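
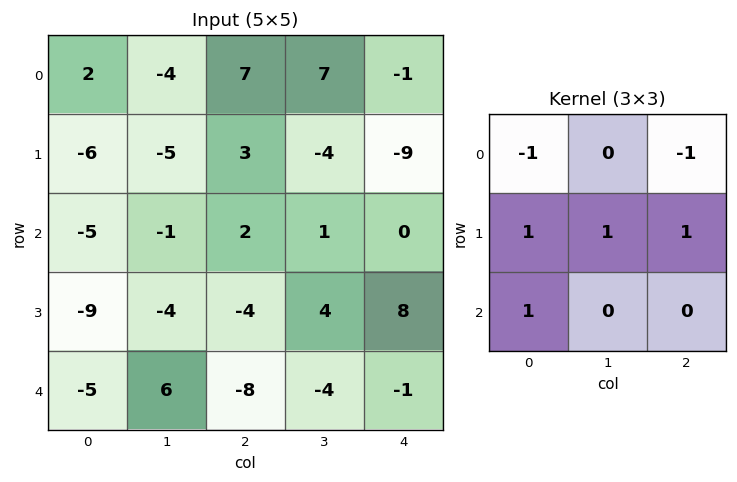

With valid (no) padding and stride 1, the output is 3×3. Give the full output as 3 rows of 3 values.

Output[0,0]: The receptive field on the input at this output position is [2 -4 7 / -6 -5 3 / -5 -1 2]. Elementwise product with the kernel and sum: 2·-1 + 7·-1 + -6·1 + -5·1 + 3·1 + -5·1.
Output[0,1]: The receptive field on the input at this output position is [-4 7 7 / -5 3 -4 / -1 2 1]. Elementwise product with the kernel and sum: -4·-1 + 7·-1 + -5·1 + 3·1 + -4·1 + -1·1.

-22 -10 -14
-10 7 5
-19 2 -2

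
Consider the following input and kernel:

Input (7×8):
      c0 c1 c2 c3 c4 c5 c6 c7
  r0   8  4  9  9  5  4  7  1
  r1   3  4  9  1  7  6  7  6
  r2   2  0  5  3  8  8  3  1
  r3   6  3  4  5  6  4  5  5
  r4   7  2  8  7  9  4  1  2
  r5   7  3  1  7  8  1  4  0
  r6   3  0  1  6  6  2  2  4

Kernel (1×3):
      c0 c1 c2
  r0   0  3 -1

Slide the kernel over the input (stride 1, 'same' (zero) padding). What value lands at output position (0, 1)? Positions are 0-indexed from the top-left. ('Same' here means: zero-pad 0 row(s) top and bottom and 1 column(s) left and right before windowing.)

3

The receptive field on the zero-padded input at this output position is [8 4 9]. Elementwise product with the kernel and sum: 4·3 + 9·-1.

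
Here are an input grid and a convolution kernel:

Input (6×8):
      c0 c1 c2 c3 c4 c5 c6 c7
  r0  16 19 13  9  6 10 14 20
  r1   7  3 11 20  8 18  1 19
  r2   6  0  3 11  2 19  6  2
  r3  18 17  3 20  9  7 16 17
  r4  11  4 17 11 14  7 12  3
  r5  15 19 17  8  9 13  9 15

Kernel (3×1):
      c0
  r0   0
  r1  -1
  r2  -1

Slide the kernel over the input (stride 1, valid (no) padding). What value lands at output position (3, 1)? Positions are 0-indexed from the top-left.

The receptive field on the input at this output position is [17 / 4 / 19]. Elementwise product with the kernel and sum: 4·-1 + 19·-1.

-23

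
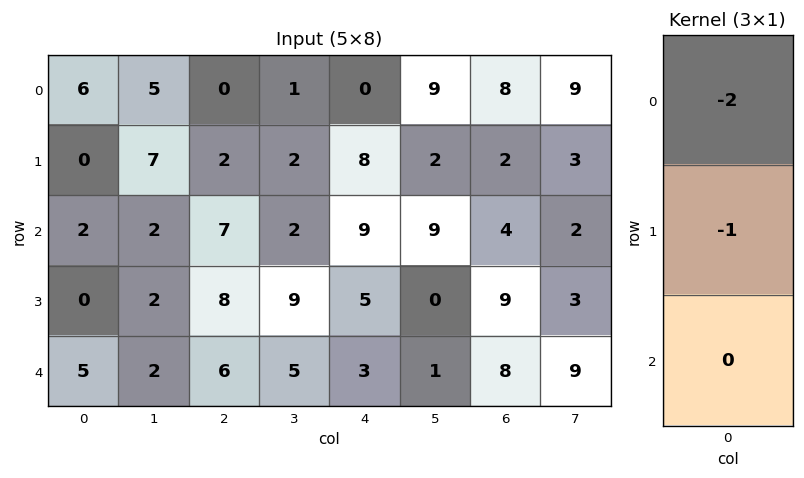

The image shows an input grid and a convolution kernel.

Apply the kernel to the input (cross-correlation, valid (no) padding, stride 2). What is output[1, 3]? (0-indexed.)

The receptive field on the input at this output position is [4 / 9 / 8]. Elementwise product with the kernel and sum: 4·-2 + 9·-1.

-17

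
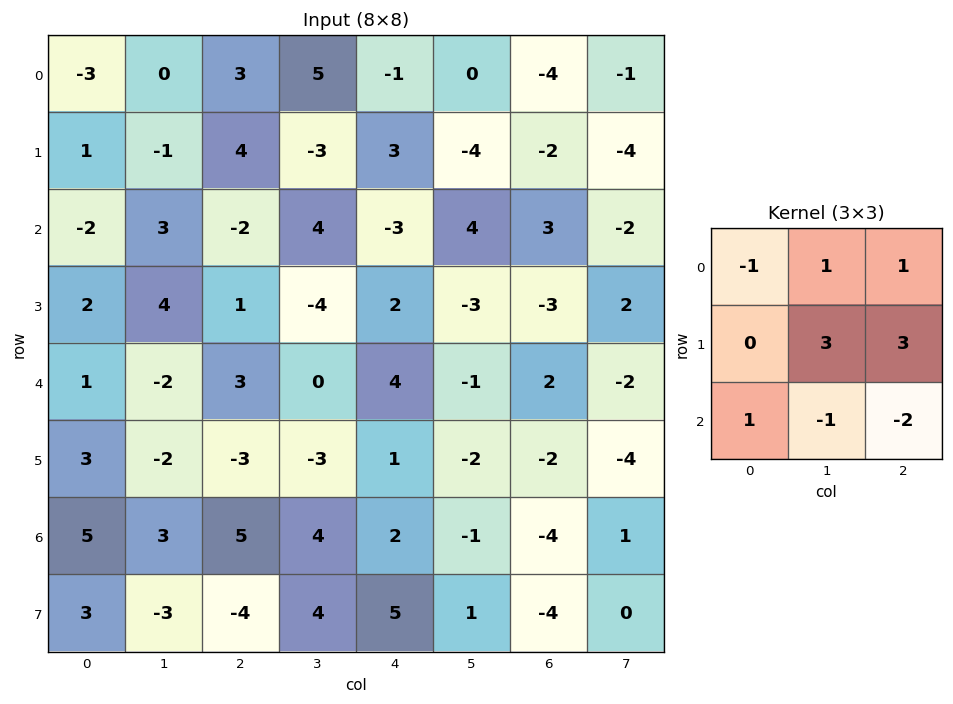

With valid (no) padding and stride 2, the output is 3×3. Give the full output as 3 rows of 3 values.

Output[0,0]: The receptive field on the input at this output position is [-3 0 3 / 1 -1 4 / -2 3 -2]. Elementwise product with the kernel and sum: -3·-1 + 0·1 + 3·1 + -1·3 + 4·3 + -2·1 + 3·-1 + -2·-2.

14 1 -34
15 -8 -7
-23 -8 -4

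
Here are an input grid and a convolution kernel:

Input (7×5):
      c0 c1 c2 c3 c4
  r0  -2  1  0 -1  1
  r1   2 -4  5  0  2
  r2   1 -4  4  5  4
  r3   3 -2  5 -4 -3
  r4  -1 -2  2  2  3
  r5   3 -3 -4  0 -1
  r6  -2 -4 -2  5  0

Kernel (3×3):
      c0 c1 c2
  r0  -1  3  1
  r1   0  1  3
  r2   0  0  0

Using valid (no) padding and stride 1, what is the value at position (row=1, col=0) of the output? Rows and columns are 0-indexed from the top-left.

-1

The receptive field on the input at this output position is [2 -4 5 / 1 -4 4 / 3 -2 5]. Elementwise product with the kernel and sum: 2·-1 + -4·3 + 5·1 + -4·1 + 4·3.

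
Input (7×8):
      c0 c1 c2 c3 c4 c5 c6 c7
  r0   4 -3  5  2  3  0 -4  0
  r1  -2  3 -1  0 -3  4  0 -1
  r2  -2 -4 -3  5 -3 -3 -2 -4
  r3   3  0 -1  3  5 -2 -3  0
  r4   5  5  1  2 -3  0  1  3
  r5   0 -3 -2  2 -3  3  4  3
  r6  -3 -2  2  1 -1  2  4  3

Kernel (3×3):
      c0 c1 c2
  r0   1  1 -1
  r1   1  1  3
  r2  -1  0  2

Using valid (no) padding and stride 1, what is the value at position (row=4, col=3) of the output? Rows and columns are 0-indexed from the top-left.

10

The receptive field on the input at this output position is [2 -3 0 / 2 -3 3 / 1 -1 2]. Elementwise product with the kernel and sum: 2·1 + -3·1 + 0·-1 + 2·1 + -3·1 + 3·3 + 1·-1 + 2·2.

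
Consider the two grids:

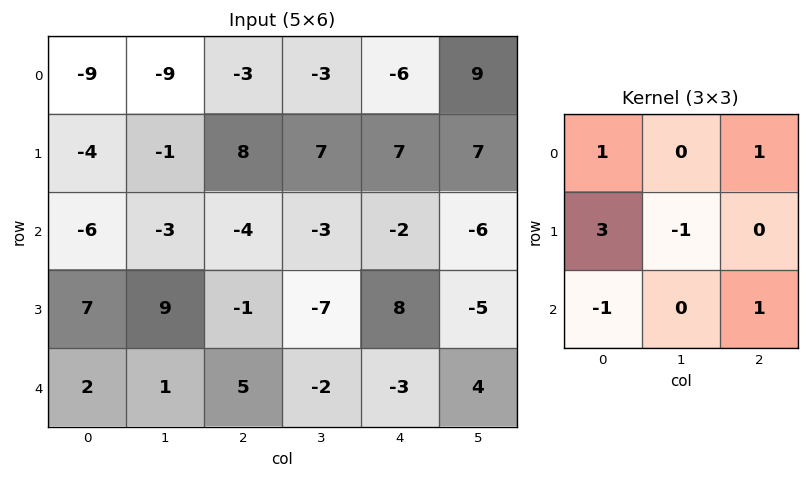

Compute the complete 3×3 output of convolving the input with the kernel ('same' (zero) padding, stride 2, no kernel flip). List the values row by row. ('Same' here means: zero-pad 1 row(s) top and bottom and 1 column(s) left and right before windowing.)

8 -16 -3
14 -15 9
7 0 -15

Output[0,0]: The receptive field on the zero-padded input at this output position is [0 0 0 / 0 -9 -9 / 0 -4 -1]. Elementwise product with the kernel and sum: 0·1 + 0·1 + 0·3 + -9·-1 + 0·-1 + -1·1.
Output[0,1]: The receptive field on the zero-padded input at this output position is [0 0 0 / -9 -3 -3 / -1 8 7]. Elementwise product with the kernel and sum: 0·1 + 0·1 + -9·3 + -3·-1 + -1·-1 + 7·1.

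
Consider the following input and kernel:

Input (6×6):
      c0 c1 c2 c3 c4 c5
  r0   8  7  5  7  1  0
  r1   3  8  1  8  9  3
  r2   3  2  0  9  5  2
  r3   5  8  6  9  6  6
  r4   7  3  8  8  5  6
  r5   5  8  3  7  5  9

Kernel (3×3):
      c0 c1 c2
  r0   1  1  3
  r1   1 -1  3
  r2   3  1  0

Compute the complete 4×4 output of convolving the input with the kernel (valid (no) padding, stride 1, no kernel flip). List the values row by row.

39 70 44 48
38 92 69 69
44 75 71 70
82 87 64 80

Output[0,0]: The receptive field on the input at this output position is [8 7 5 / 3 8 1 / 3 2 0]. Elementwise product with the kernel and sum: 8·1 + 7·1 + 5·3 + 3·1 + 8·-1 + 1·3 + 3·3 + 2·1.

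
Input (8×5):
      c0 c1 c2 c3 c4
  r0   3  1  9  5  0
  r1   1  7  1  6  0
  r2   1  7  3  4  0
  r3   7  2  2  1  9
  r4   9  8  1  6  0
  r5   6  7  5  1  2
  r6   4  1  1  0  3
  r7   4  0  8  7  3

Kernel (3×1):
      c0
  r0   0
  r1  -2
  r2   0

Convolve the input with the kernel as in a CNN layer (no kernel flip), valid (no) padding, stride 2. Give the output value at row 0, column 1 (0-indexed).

The receptive field on the input at this output position is [9 / 1 / 3]. Elementwise product with the kernel and sum: 1·-2.

-2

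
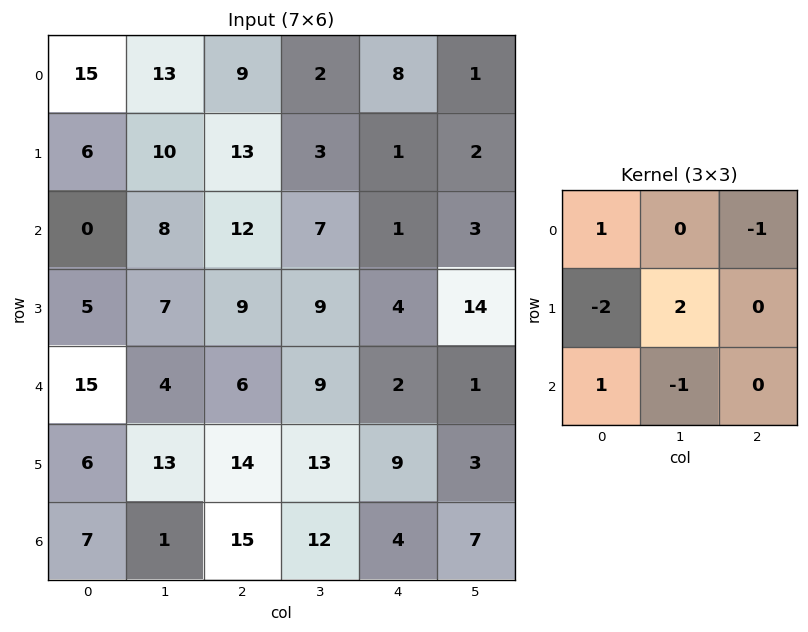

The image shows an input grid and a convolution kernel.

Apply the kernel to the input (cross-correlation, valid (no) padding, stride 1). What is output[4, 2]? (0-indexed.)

The receptive field on the input at this output position is [6 9 2 / 14 13 9 / 15 12 4]. Elementwise product with the kernel and sum: 6·1 + 2·-1 + 14·-2 + 13·2 + 15·1 + 12·-1.

5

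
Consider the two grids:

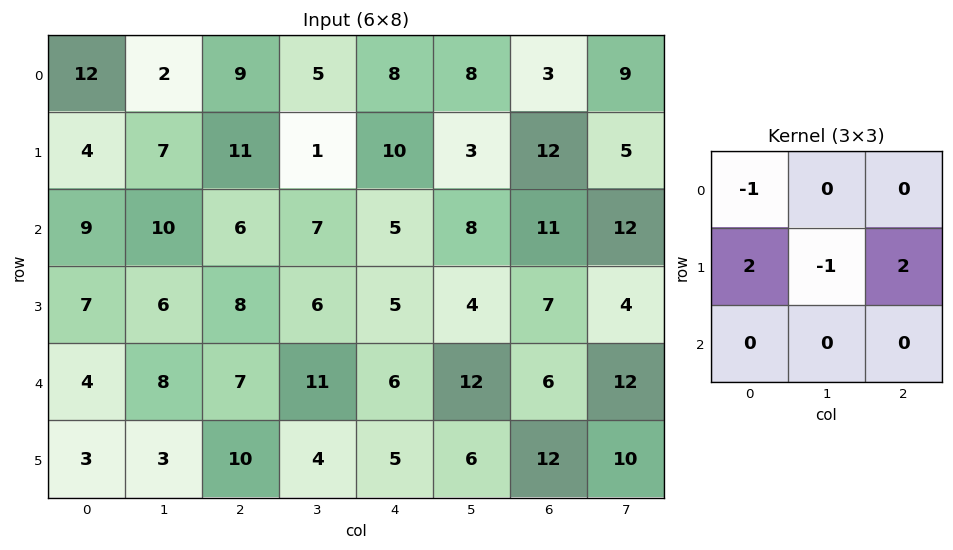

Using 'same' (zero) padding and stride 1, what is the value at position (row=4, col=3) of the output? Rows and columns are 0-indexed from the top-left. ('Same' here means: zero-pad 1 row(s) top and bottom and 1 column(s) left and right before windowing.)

The receptive field on the zero-padded input at this output position is [8 6 5 / 7 11 6 / 10 4 5]. Elementwise product with the kernel and sum: 8·-1 + 7·2 + 11·-1 + 6·2.

7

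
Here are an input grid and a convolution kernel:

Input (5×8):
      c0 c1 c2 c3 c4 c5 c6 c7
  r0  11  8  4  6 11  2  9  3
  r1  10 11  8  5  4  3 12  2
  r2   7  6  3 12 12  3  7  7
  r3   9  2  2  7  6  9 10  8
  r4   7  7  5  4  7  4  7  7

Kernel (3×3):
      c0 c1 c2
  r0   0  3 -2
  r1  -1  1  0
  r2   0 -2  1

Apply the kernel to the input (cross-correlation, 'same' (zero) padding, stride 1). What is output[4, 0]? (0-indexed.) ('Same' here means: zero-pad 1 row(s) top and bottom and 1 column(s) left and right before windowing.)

The receptive field on the zero-padded input at this output position is [0 9 2 / 0 7 7 / 0 0 0]. Elementwise product with the kernel and sum: 9·3 + 2·-2 + 0·-1 + 7·1 + 0·-2 + 0·1.

30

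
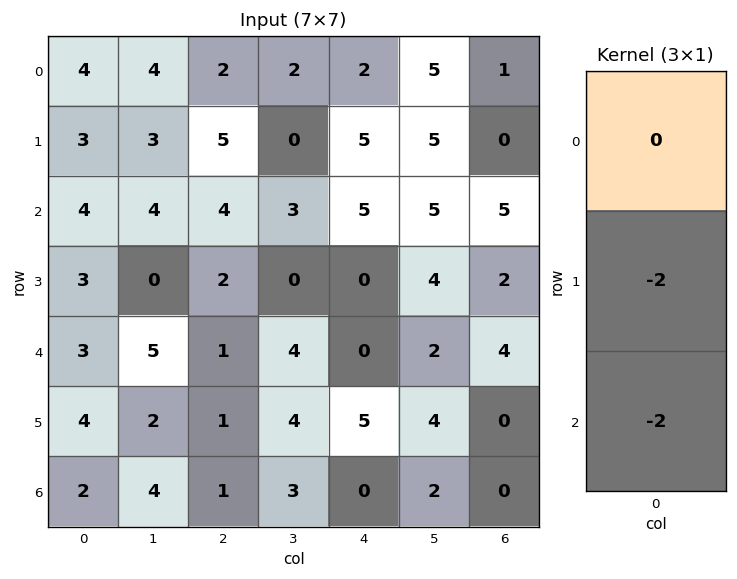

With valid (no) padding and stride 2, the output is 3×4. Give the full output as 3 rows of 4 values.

-14 -18 -20 -10
-12 -6 0 -12
-12 -4 -10 0

Output[0,0]: The receptive field on the input at this output position is [4 / 3 / 4]. Elementwise product with the kernel and sum: 3·-2 + 4·-2.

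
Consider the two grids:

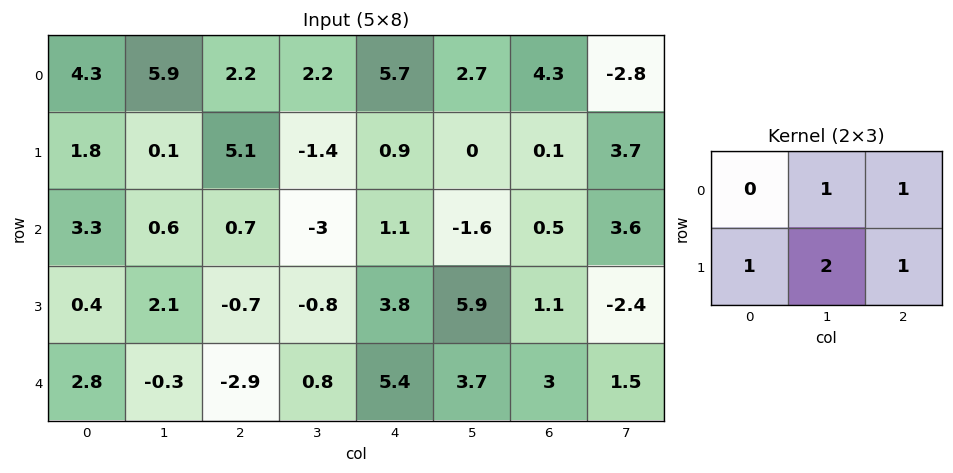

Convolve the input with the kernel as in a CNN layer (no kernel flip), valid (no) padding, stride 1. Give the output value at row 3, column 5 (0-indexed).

9.9

The receptive field on the input at this output position is [5.9 1.1 -2.4 / 3.7 3 1.5]. Elementwise product with the kernel and sum: 1.1·1 + -2.4·1 + 3.7·1 + 3·2 + 1.5·1.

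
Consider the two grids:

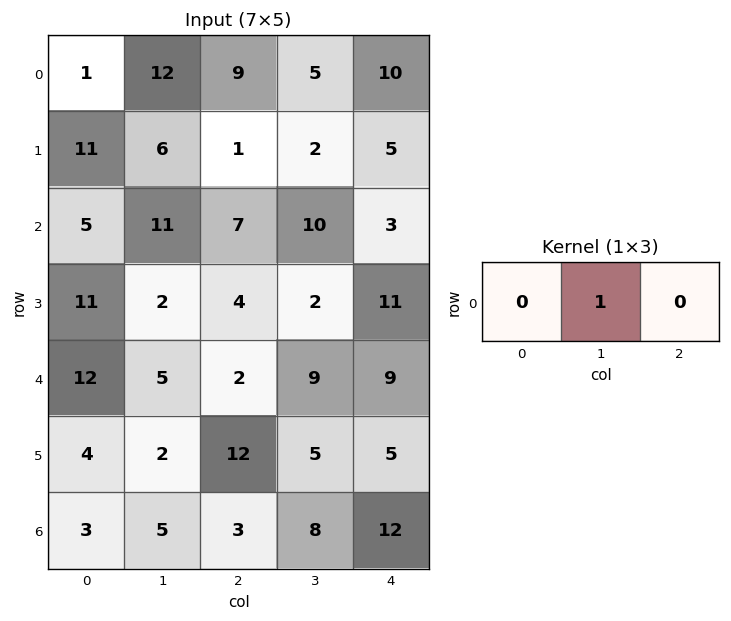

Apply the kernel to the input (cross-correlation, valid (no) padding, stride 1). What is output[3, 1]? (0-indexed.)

The receptive field on the input at this output position is [2 4 2]. Elementwise product with the kernel and sum: 4·1.

4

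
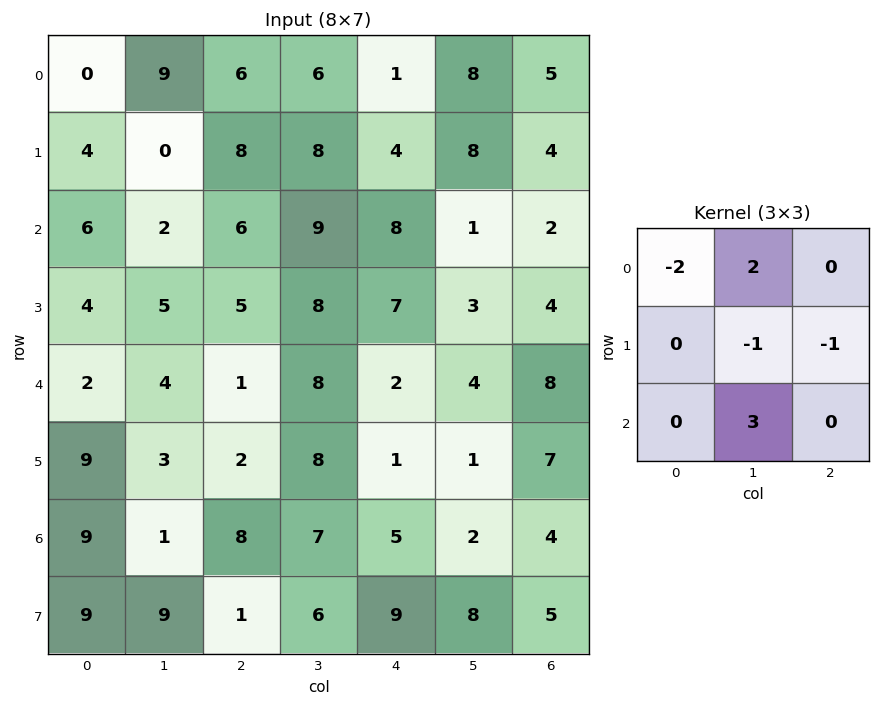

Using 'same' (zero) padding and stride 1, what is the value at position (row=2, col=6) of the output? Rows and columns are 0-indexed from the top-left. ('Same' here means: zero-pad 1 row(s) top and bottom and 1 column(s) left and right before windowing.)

2

The receptive field on the zero-padded input at this output position is [8 4 0 / 1 2 0 / 3 4 0]. Elementwise product with the kernel and sum: 8·-2 + 4·2 + 2·-1 + 0·-1 + 4·3.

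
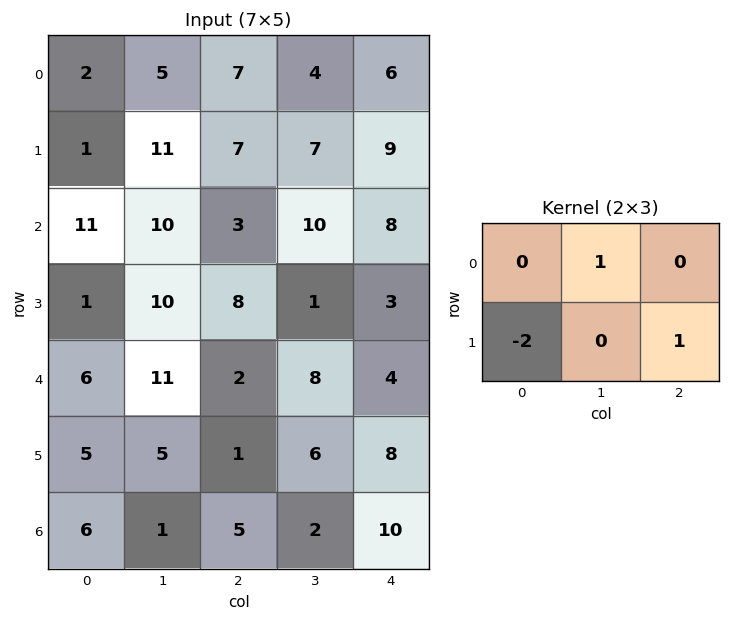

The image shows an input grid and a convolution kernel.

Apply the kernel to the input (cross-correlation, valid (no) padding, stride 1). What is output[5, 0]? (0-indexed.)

The receptive field on the input at this output position is [5 5 1 / 6 1 5]. Elementwise product with the kernel and sum: 5·1 + 6·-2 + 5·1.

-2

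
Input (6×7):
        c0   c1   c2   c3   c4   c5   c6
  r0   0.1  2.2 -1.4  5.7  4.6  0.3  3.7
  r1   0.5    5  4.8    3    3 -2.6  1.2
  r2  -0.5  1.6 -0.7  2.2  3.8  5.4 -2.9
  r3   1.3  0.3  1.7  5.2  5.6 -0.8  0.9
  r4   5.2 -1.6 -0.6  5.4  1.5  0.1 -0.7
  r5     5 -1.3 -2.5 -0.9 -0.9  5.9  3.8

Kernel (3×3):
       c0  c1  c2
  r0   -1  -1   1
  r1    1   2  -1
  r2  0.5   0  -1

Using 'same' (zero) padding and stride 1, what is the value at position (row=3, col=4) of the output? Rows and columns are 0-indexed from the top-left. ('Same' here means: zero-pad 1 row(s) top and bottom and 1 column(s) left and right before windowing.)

The receptive field on the zero-padded input at this output position is [2.2 3.8 5.4 / 5.2 5.6 -0.8 / 5.4 1.5 0.1]. Elementwise product with the kernel and sum: 2.2·-1 + 3.8·-1 + 5.4·1 + 5.2·1 + 5.6·2 + -0.8·-1 + 5.4·0.5 + 0.1·-1.

19.2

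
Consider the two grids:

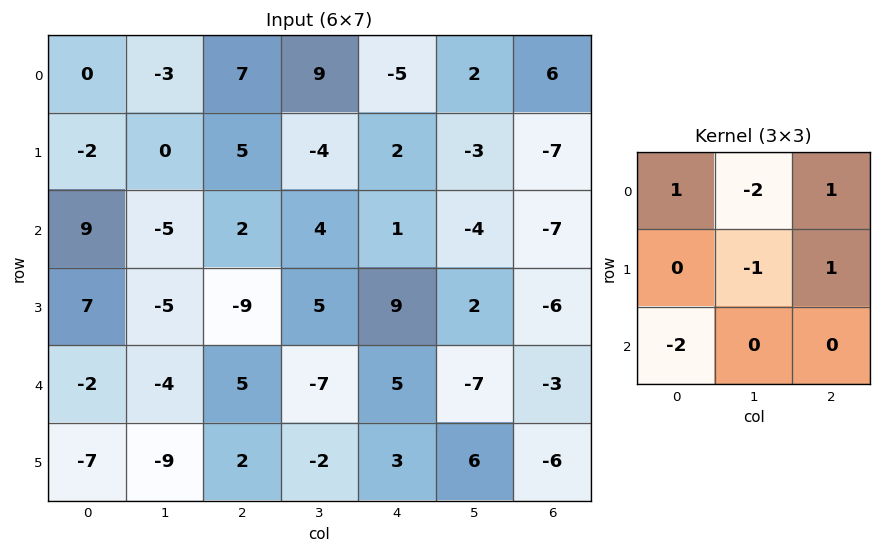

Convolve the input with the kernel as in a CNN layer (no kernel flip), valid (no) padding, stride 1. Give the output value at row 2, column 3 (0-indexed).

5

The receptive field on the input at this output position is [4 1 -4 / 5 9 2 / -7 5 -7]. Elementwise product with the kernel and sum: 4·1 + 1·-2 + -4·1 + 9·-1 + 2·1 + -7·-2.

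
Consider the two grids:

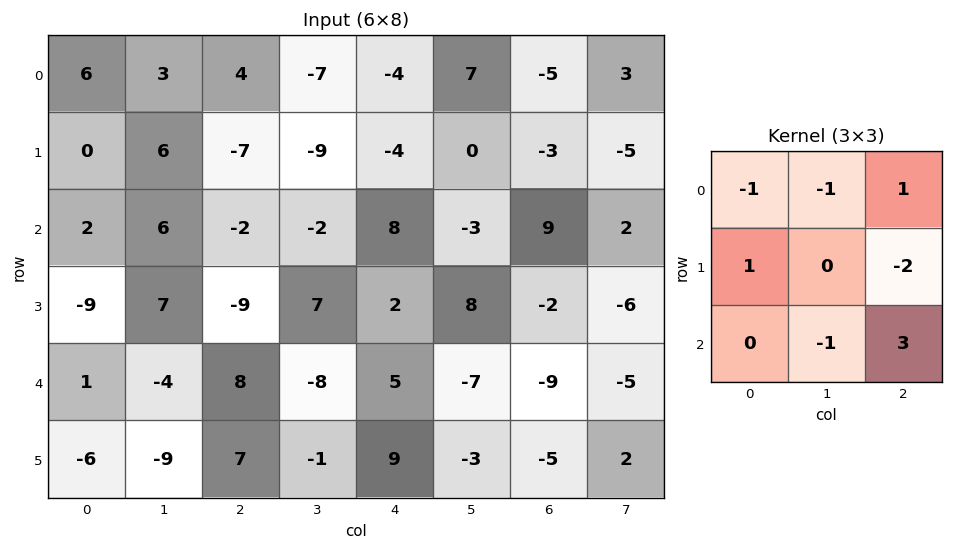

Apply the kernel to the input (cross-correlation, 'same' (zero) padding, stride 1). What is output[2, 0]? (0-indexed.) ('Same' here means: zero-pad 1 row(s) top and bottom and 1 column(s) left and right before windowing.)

The receptive field on the zero-padded input at this output position is [0 0 6 / 0 2 6 / 0 -9 7]. Elementwise product with the kernel and sum: 0·-1 + 0·-1 + 6·1 + 0·1 + 6·-2 + -9·-1 + 7·3.

24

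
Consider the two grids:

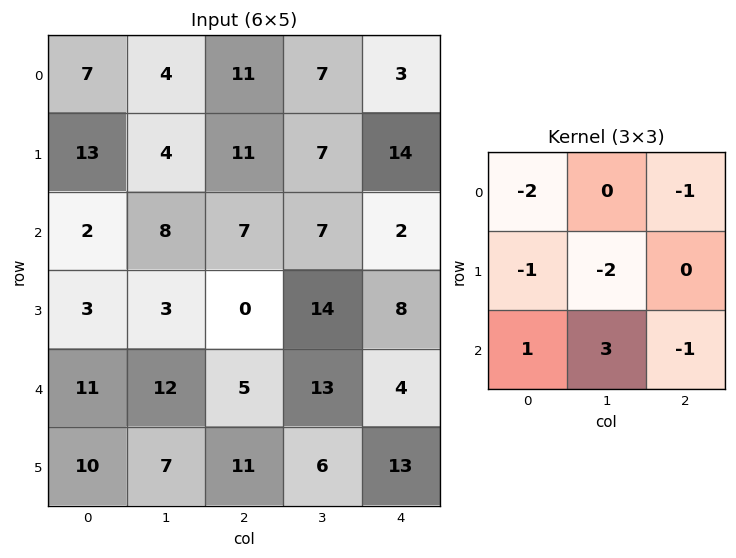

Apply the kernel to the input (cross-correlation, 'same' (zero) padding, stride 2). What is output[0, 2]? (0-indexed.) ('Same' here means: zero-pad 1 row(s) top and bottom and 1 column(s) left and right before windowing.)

36

The receptive field on the zero-padded input at this output position is [0 0 0 / 7 3 0 / 7 14 0]. Elementwise product with the kernel and sum: 0·-2 + 0·-1 + 7·-1 + 3·-2 + 7·1 + 14·3 + 0·-1.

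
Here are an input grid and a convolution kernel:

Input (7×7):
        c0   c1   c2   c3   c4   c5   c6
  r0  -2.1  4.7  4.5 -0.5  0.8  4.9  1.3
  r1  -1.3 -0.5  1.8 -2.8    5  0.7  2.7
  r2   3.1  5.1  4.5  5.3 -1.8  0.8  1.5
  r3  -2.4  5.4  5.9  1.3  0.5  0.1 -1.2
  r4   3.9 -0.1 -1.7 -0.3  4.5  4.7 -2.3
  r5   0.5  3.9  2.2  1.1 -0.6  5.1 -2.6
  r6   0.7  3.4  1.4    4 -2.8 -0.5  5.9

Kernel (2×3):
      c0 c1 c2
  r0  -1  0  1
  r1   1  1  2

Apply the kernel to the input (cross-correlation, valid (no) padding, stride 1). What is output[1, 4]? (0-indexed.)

-0.3

The receptive field on the input at this output position is [5 0.7 2.7 / -1.8 0.8 1.5]. Elementwise product with the kernel and sum: 5·-1 + 2.7·1 + -1.8·1 + 0.8·1 + 1.5·2.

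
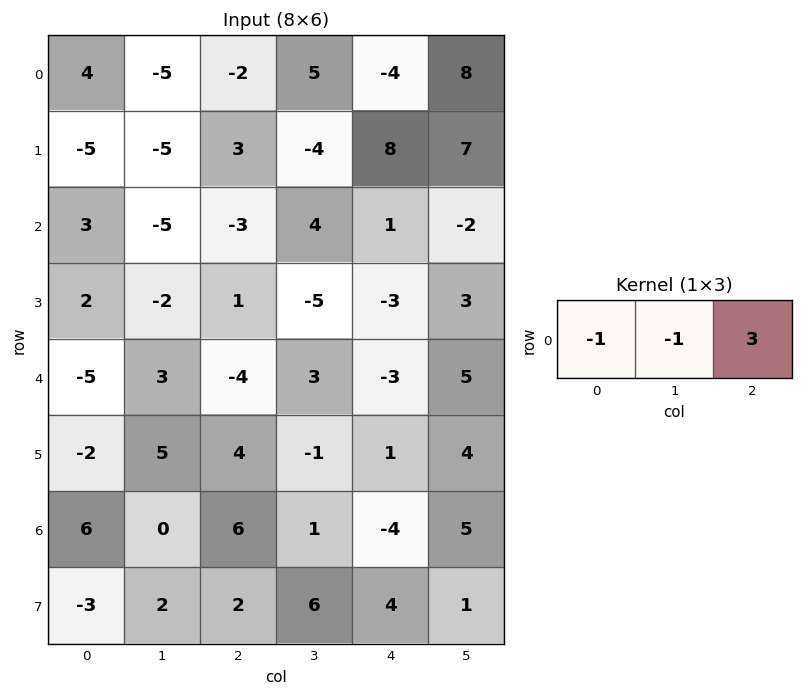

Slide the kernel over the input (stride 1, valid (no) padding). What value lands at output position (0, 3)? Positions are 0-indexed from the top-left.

The receptive field on the input at this output position is [5 -4 8]. Elementwise product with the kernel and sum: 5·-1 + -4·-1 + 8·3.

23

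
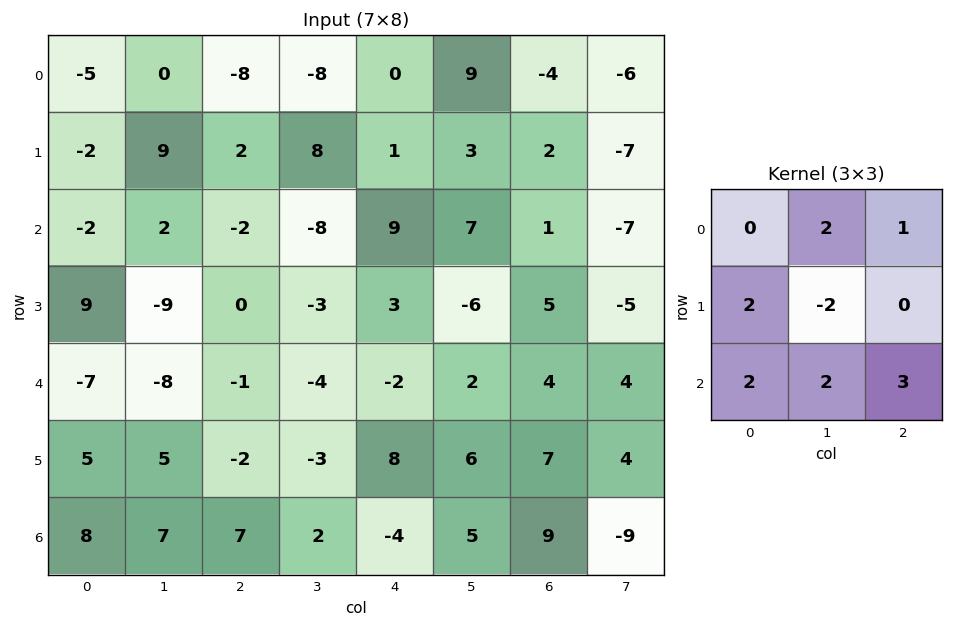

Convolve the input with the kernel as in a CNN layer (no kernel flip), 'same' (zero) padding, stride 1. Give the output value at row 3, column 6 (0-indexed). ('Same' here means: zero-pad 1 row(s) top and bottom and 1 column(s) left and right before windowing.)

-3

The receptive field on the zero-padded input at this output position is [7 1 -7 / -6 5 -5 / 2 4 4]. Elementwise product with the kernel and sum: 1·2 + -7·1 + -6·2 + 5·-2 + 2·2 + 4·2 + 4·3.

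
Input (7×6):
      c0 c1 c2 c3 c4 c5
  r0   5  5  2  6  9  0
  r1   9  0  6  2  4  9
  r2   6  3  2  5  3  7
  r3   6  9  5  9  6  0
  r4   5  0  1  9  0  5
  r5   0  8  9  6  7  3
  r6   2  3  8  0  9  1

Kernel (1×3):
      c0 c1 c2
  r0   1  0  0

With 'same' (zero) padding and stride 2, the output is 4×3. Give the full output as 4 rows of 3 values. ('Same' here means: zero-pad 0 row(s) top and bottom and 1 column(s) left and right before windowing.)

Output[0,0]: The receptive field on the zero-padded input at this output position is [0 5 5]. Elementwise product with the kernel and sum: 0·1.
Output[0,1]: The receptive field on the zero-padded input at this output position is [5 2 6]. Elementwise product with the kernel and sum: 5·1.

0 5 6
0 3 5
0 0 9
0 3 0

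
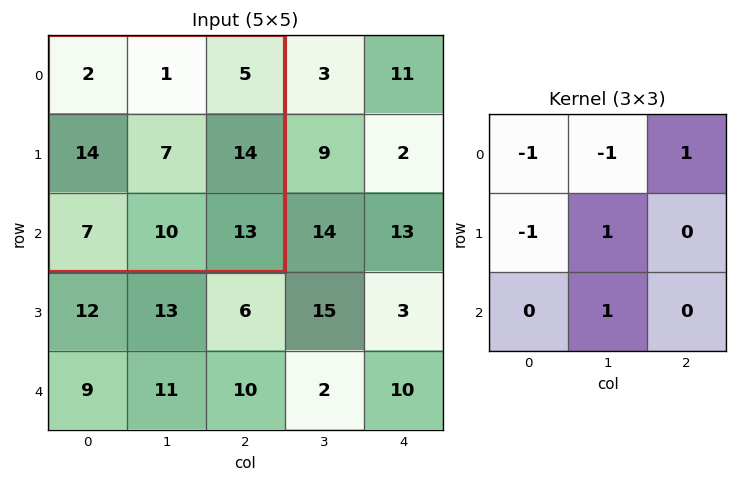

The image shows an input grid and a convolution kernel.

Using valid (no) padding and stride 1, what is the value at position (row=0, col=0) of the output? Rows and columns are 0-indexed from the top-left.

5

The receptive field on the input at this output position is [2 1 5 / 14 7 14 / 7 10 13]. Elementwise product with the kernel and sum: 2·-1 + 1·-1 + 5·1 + 14·-1 + 7·1 + 10·1.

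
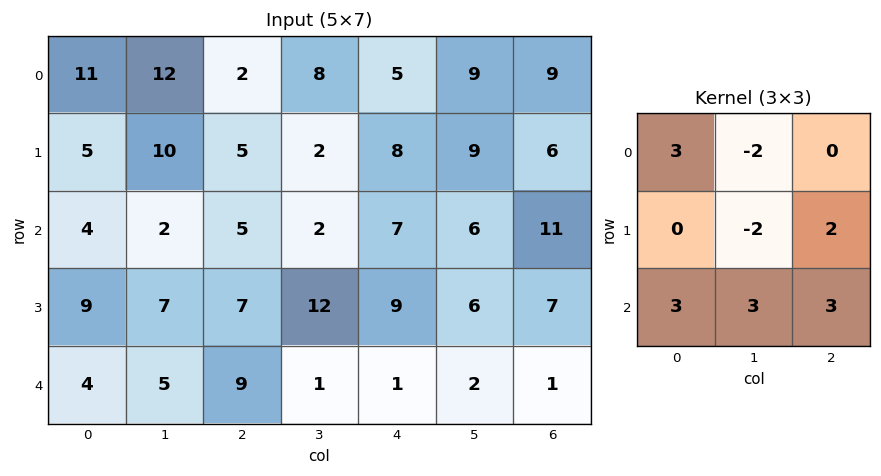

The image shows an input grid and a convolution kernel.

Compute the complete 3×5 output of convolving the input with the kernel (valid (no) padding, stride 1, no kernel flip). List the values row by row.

Output[0,0]: The receptive field on the input at this output position is [11 12 2 / 5 10 5 / 4 2 5]. Elementwise product with the kernel and sum: 11·3 + 12·-2 + 10·-2 + 5·2 + 4·3 + 2·3 + 5·3.

32 53 44 61 63
70 92 105 69 82
62 51 38 -2 23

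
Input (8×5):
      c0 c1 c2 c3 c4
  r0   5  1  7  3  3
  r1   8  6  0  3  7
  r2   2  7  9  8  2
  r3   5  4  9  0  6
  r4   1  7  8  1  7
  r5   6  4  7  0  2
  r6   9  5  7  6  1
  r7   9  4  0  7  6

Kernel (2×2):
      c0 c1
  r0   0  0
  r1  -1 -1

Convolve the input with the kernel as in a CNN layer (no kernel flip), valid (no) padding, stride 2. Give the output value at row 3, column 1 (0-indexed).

-7

The receptive field on the input at this output position is [7 6 / 0 7]. Elementwise product with the kernel and sum: 0·-1 + 7·-1.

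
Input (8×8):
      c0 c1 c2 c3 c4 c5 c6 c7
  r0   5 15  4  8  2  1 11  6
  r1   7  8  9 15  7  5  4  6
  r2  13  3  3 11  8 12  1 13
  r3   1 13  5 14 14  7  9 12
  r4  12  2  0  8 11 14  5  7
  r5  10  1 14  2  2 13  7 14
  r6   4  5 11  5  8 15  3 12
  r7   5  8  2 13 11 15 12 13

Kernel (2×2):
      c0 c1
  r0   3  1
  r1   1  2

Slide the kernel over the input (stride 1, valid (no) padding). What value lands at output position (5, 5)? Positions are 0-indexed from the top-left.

The receptive field on the input at this output position is [13 7 / 15 3]. Elementwise product with the kernel and sum: 13·3 + 7·1 + 15·1 + 3·2.

67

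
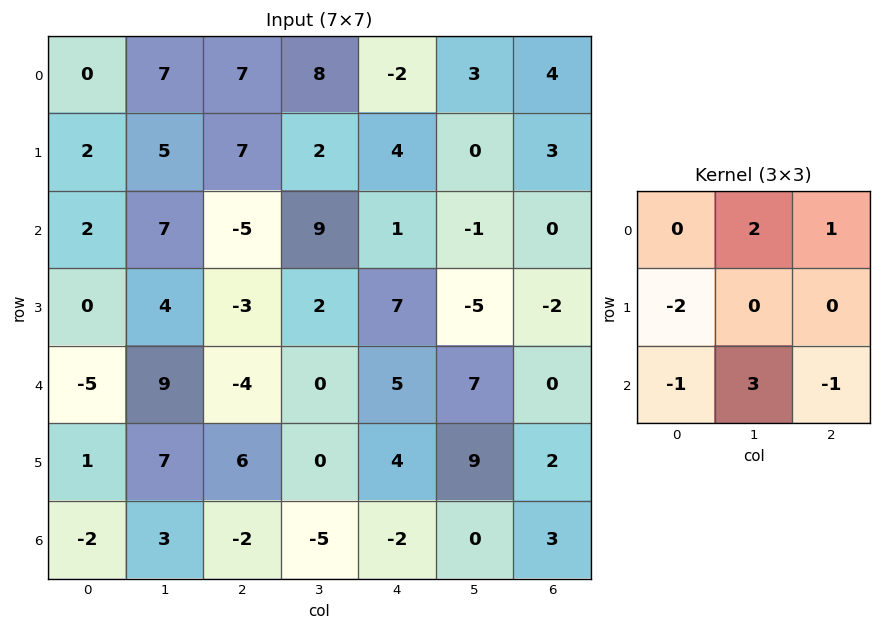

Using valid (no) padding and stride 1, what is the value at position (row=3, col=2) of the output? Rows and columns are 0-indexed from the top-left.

The receptive field on the input at this output position is [-3 2 7 / -4 0 5 / 6 0 4]. Elementwise product with the kernel and sum: 2·2 + 7·1 + -4·-2 + 6·-1 + 0·3 + 4·-1.

9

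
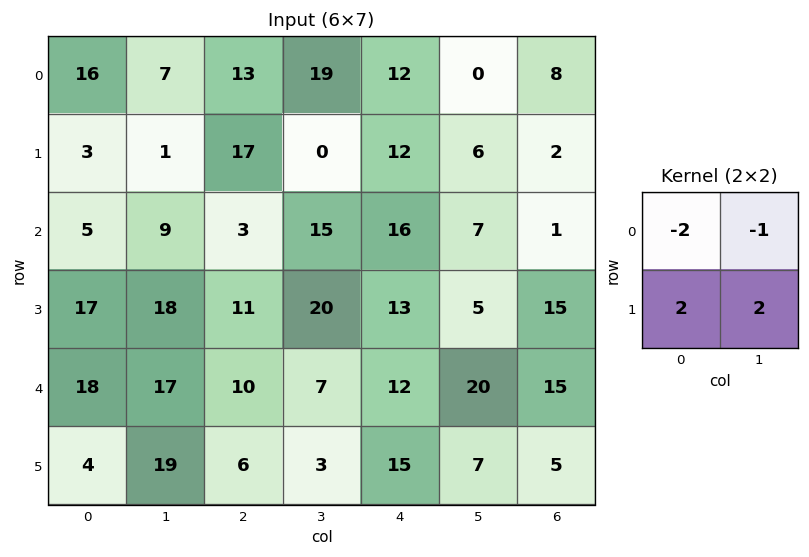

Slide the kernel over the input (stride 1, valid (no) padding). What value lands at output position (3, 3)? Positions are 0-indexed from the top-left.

-15

The receptive field on the input at this output position is [20 13 / 7 12]. Elementwise product with the kernel and sum: 20·-2 + 13·-1 + 7·2 + 12·2.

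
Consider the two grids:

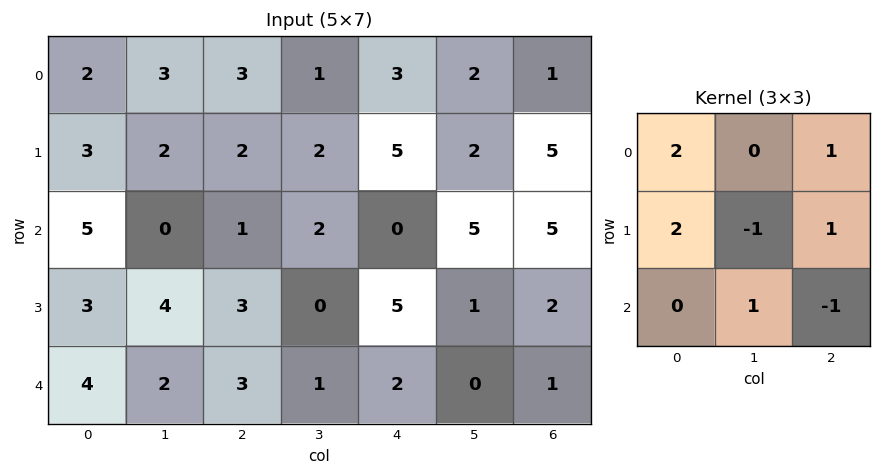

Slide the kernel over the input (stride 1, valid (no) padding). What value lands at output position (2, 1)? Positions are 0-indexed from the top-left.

9

The receptive field on the input at this output position is [0 1 2 / 4 3 0 / 2 3 1]. Elementwise product with the kernel and sum: 0·2 + 2·1 + 4·2 + 3·-1 + 0·1 + 3·1 + 1·-1.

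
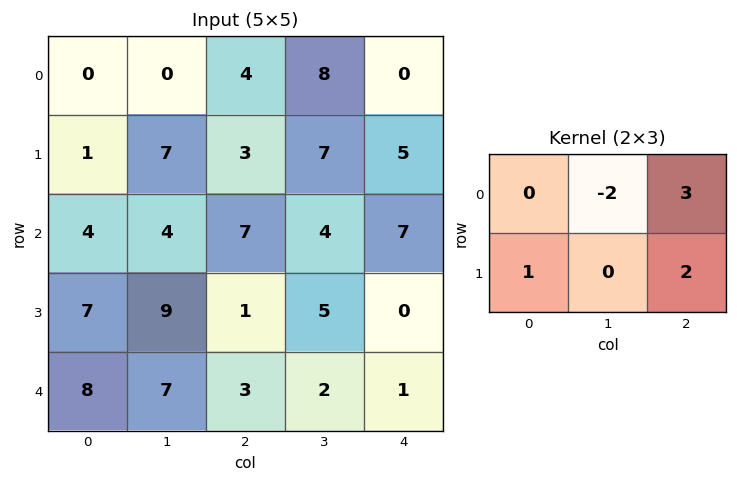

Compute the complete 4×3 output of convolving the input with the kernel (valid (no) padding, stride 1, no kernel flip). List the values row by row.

19 37 -3
13 27 22
22 17 14
-1 24 -5

Output[0,0]: The receptive field on the input at this output position is [0 0 4 / 1 7 3]. Elementwise product with the kernel and sum: 0·-2 + 4·3 + 1·1 + 3·2.
Output[0,1]: The receptive field on the input at this output position is [0 4 8 / 7 3 7]. Elementwise product with the kernel and sum: 4·-2 + 8·3 + 7·1 + 7·2.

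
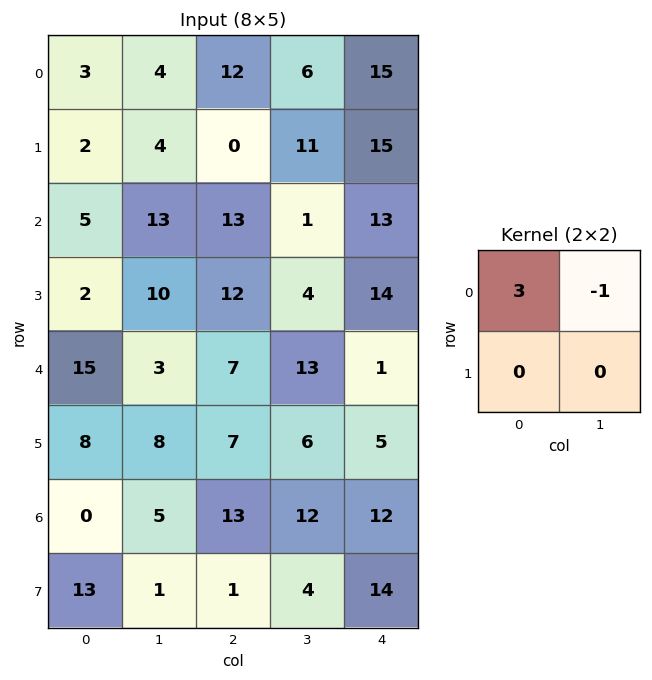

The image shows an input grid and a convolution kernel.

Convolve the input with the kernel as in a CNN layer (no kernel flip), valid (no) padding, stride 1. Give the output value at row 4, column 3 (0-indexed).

38

The receptive field on the input at this output position is [13 1 / 6 5]. Elementwise product with the kernel and sum: 13·3 + 1·-1.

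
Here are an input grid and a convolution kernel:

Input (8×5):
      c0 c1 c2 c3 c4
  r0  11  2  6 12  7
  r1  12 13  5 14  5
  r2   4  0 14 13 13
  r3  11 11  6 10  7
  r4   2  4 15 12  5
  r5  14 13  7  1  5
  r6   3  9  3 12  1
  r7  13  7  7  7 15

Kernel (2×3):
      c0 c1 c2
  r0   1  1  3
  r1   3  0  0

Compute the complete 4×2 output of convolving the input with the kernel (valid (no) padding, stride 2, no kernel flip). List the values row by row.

Output[0,0]: The receptive field on the input at this output position is [11 2 6 / 12 13 5]. Elementwise product with the kernel and sum: 11·1 + 2·1 + 6·3 + 12·3.

67 54
79 84
93 63
60 39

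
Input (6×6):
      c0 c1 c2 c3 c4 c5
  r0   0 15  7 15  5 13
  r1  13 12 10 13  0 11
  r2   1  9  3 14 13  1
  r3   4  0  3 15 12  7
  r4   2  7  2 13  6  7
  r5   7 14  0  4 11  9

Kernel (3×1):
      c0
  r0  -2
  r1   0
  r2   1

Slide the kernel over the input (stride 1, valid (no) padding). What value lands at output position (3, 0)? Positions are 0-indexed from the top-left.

-1

The receptive field on the input at this output position is [4 / 2 / 7]. Elementwise product with the kernel and sum: 4·-2 + 7·1.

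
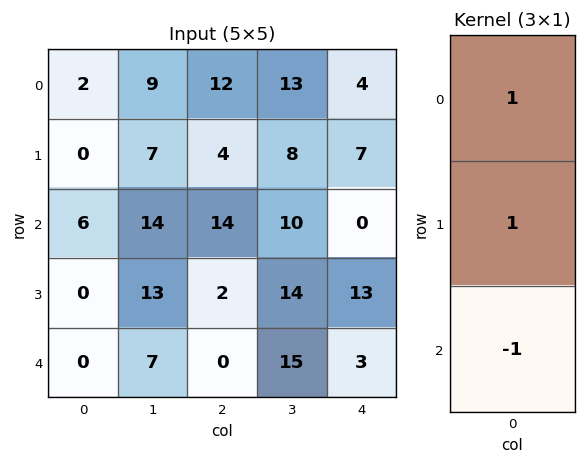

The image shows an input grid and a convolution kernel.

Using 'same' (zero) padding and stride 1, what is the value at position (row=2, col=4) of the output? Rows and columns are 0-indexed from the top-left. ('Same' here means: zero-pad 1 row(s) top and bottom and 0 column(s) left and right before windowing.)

-6

The receptive field on the zero-padded input at this output position is [7 / 0 / 13]. Elementwise product with the kernel and sum: 7·1 + 0·1 + 13·-1.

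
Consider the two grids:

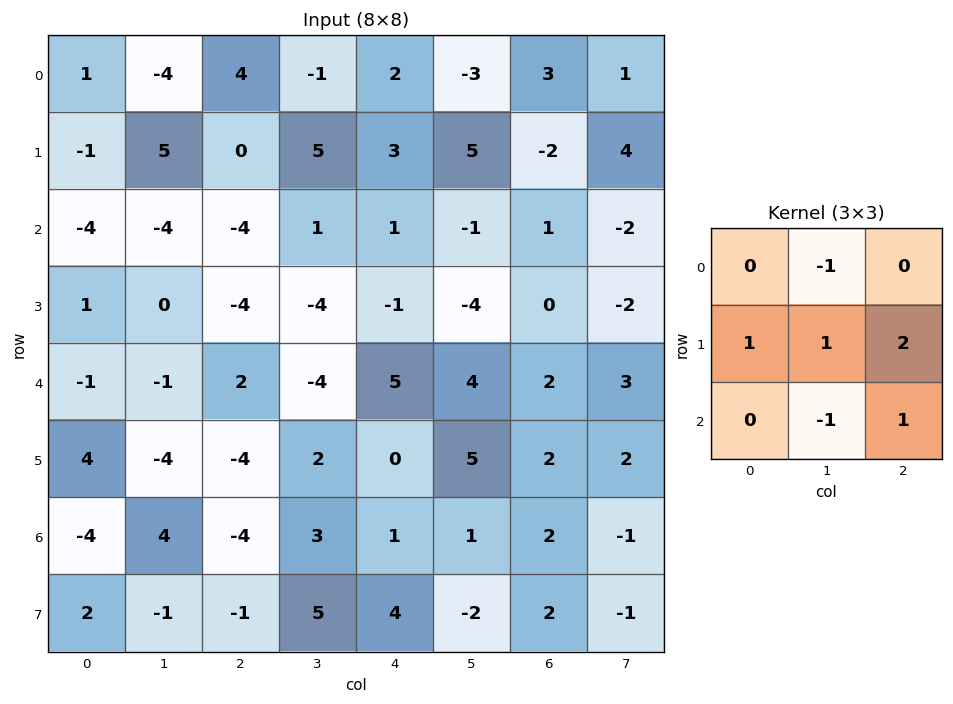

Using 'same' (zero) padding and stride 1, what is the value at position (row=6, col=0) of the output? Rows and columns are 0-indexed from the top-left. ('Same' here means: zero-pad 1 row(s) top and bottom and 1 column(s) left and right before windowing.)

-3

The receptive field on the zero-padded input at this output position is [0 4 -4 / 0 -4 4 / 0 2 -1]. Elementwise product with the kernel and sum: 4·-1 + 0·1 + -4·1 + 4·2 + 2·-1 + -1·1.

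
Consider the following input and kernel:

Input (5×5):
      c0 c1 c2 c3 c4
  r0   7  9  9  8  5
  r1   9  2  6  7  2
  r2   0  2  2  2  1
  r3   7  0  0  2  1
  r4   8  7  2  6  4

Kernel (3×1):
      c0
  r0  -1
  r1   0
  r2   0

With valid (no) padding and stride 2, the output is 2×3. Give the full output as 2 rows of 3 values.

-7 -9 -5
0 -2 -1

Output[0,0]: The receptive field on the input at this output position is [7 / 9 / 0]. Elementwise product with the kernel and sum: 7·-1.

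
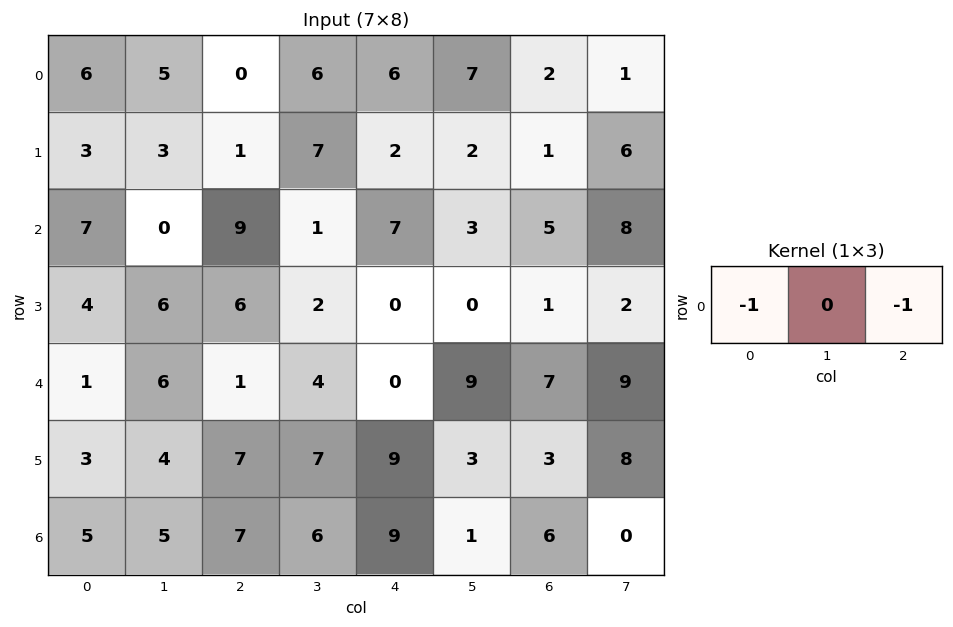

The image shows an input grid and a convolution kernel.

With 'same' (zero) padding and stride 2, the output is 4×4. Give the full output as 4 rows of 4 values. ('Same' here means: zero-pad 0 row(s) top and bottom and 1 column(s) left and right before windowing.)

-5 -11 -13 -8
0 -1 -4 -11
-6 -10 -13 -18
-5 -11 -7 -1

Output[0,0]: The receptive field on the zero-padded input at this output position is [0 6 5]. Elementwise product with the kernel and sum: 0·-1 + 5·-1.
Output[0,1]: The receptive field on the zero-padded input at this output position is [5 0 6]. Elementwise product with the kernel and sum: 5·-1 + 6·-1.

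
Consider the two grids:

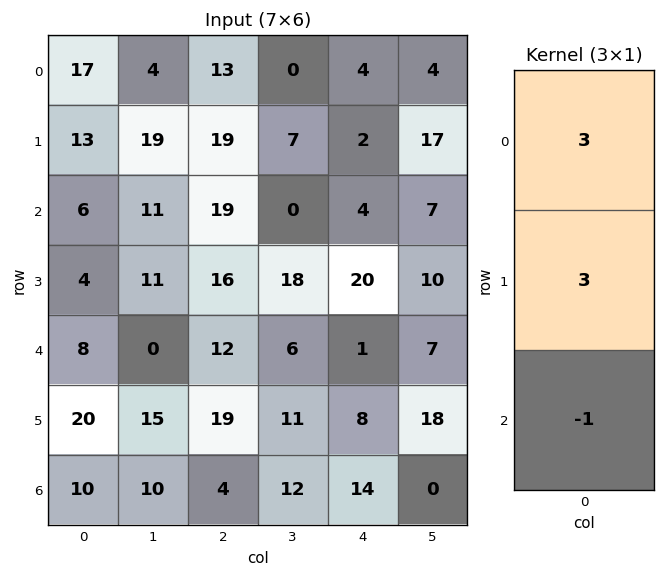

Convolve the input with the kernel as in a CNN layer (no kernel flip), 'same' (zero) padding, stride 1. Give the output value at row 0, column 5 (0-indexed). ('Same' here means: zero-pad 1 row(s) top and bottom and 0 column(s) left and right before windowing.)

The receptive field on the zero-padded input at this output position is [0 / 4 / 17]. Elementwise product with the kernel and sum: 0·3 + 4·3 + 17·-1.

-5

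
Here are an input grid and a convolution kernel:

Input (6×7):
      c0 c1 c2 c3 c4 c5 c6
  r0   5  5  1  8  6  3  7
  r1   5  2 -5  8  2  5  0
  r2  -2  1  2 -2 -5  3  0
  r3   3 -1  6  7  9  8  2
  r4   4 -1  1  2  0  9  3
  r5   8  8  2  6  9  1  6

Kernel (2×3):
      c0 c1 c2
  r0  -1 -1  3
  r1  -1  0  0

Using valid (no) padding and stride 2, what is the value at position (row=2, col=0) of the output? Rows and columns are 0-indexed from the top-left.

The receptive field on the input at this output position is [4 -1 1 / 8 8 2]. Elementwise product with the kernel and sum: 4·-1 + -1·-1 + 1·3 + 8·-1.

-8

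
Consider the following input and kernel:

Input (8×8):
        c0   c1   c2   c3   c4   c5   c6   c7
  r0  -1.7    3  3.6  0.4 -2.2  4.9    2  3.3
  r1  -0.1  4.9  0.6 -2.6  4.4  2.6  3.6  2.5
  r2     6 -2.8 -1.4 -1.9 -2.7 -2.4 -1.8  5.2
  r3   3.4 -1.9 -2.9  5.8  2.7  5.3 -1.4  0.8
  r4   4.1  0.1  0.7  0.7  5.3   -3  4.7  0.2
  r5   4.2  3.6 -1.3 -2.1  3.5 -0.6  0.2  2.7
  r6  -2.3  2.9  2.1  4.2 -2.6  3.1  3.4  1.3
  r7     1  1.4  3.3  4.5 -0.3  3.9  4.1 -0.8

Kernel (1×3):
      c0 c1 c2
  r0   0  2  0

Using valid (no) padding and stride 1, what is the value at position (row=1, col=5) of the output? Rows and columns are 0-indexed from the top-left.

The receptive field on the input at this output position is [2.6 3.6 2.5]. Elementwise product with the kernel and sum: 3.6·2.

7.2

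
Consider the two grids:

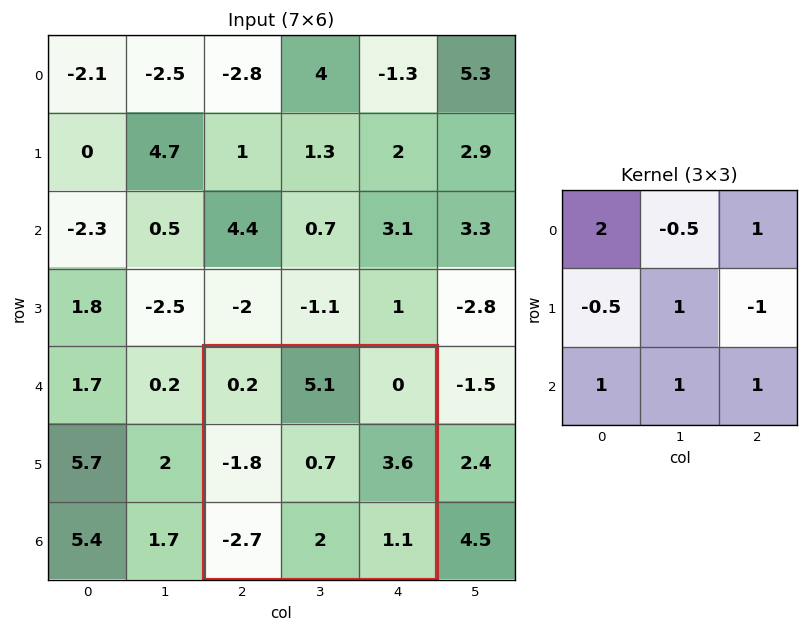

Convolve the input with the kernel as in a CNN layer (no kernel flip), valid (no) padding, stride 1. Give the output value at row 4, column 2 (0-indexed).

-3.75

The receptive field on the input at this output position is [0.2 5.1 0 / -1.8 0.7 3.6 / -2.7 2 1.1]. Elementwise product with the kernel and sum: 0.2·2 + 5.1·-0.5 + 0·1 + -1.8·-0.5 + 0.7·1 + 3.6·-1 + -2.7·1 + 2·1 + 1.1·1.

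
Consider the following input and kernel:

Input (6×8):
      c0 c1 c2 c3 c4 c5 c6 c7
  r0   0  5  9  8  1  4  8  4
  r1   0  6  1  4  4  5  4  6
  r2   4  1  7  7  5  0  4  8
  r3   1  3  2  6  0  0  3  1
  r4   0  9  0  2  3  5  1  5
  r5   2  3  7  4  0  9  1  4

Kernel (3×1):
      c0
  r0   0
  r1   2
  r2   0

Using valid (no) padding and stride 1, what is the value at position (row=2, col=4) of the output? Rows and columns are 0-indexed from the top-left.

0

The receptive field on the input at this output position is [5 / 0 / 3]. Elementwise product with the kernel and sum: 0·2.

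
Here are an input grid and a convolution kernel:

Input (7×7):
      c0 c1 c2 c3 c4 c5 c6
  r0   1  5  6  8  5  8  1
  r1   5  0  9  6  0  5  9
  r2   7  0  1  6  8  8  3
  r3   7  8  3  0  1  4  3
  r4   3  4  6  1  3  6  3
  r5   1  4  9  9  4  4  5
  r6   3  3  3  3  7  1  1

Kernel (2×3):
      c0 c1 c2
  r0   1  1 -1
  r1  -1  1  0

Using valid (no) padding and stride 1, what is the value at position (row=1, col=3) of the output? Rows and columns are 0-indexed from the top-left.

The receptive field on the input at this output position is [6 0 5 / 6 8 8]. Elementwise product with the kernel and sum: 6·1 + 0·1 + 5·-1 + 6·-1 + 8·1.

3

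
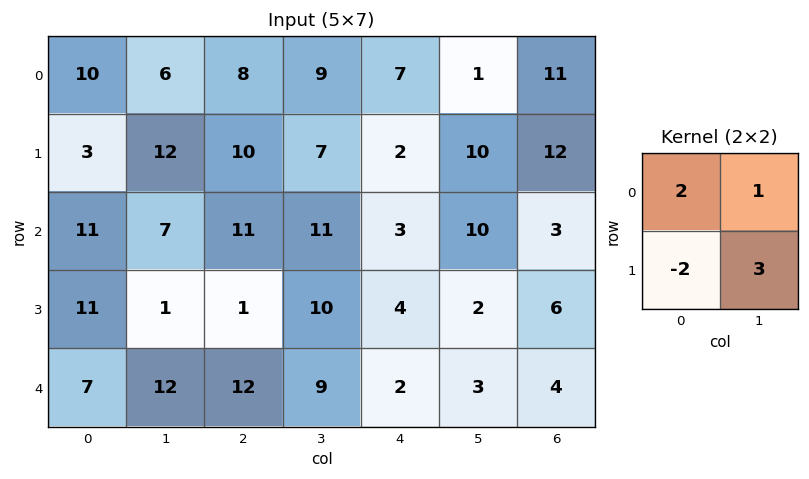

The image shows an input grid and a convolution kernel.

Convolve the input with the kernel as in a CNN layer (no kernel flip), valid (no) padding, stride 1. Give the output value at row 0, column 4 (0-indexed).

41

The receptive field on the input at this output position is [7 1 / 2 10]. Elementwise product with the kernel and sum: 7·2 + 1·1 + 2·-2 + 10·3.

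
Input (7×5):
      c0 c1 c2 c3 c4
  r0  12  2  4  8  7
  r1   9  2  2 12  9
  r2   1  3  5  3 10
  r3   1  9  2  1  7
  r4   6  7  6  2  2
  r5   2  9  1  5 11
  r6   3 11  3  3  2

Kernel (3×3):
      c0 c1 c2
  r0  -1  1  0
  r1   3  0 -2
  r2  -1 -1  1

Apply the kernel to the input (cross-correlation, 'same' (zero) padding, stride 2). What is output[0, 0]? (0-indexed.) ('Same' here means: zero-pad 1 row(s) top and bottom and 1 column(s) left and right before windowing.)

The receptive field on the zero-padded input at this output position is [0 0 0 / 0 12 2 / 0 9 2]. Elementwise product with the kernel and sum: 0·-1 + 0·1 + 0·3 + 2·-2 + 0·-1 + 9·-1 + 2·1.

-11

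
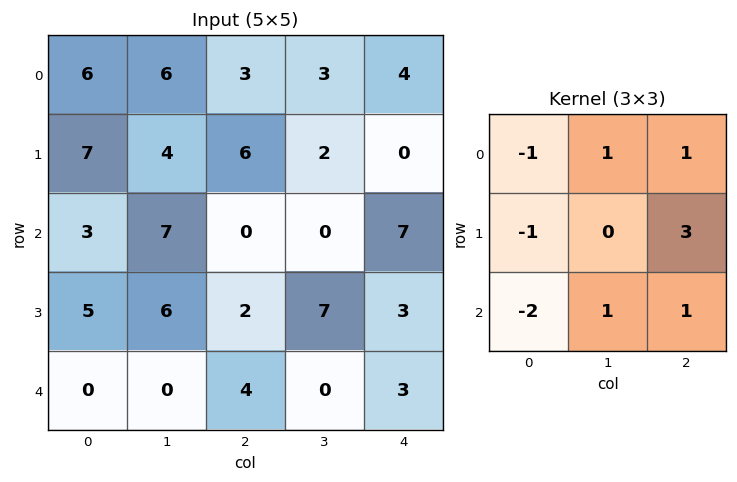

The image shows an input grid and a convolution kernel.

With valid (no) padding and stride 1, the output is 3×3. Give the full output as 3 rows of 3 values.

Output[0,0]: The receptive field on the input at this output position is [6 6 3 / 7 4 6 / 3 7 0]. Elementwise product with the kernel and sum: 6·-1 + 6·1 + 3·1 + 7·-1 + 6·3 + 3·-2 + 7·1 + 0·1.
Output[0,1]: The receptive field on the input at this output position is [6 3 3 / 4 6 2 / 7 0 0]. Elementwise product with the kernel and sum: 6·-1 + 3·1 + 3·1 + 4·-1 + 2·3 + 7·-2 + 0·1 + 0·1.

15 -12 5
-2 -6 23
9 12 9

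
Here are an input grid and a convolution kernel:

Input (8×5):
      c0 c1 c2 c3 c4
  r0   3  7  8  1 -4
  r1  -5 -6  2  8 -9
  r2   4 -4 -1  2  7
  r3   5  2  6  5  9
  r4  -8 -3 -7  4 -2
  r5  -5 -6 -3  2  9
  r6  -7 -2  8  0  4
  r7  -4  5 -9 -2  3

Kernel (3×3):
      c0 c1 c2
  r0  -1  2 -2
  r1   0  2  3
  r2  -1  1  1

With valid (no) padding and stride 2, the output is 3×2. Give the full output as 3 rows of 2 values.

Output[0,0]: The receptive field on the input at this output position is [3 7 8 / -5 -6 2 / 4 -4 -1]. Elementwise product with the kernel and sum: 3·-1 + 7·2 + 8·-2 + -6·2 + 2·3 + 4·-1 + -4·1 + -1·1.

-20 1
10 37
8 46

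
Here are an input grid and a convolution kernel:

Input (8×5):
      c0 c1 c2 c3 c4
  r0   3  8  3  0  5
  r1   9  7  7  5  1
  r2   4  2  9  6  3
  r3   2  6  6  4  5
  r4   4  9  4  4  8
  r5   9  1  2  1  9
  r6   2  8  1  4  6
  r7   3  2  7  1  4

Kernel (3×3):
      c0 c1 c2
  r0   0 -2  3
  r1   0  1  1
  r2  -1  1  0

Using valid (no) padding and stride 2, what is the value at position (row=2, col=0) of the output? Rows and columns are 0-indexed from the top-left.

3

The receptive field on the input at this output position is [4 9 4 / 9 1 2 / 2 8 1]. Elementwise product with the kernel and sum: 9·-2 + 4·3 + 1·1 + 2·1 + 2·-1 + 8·1.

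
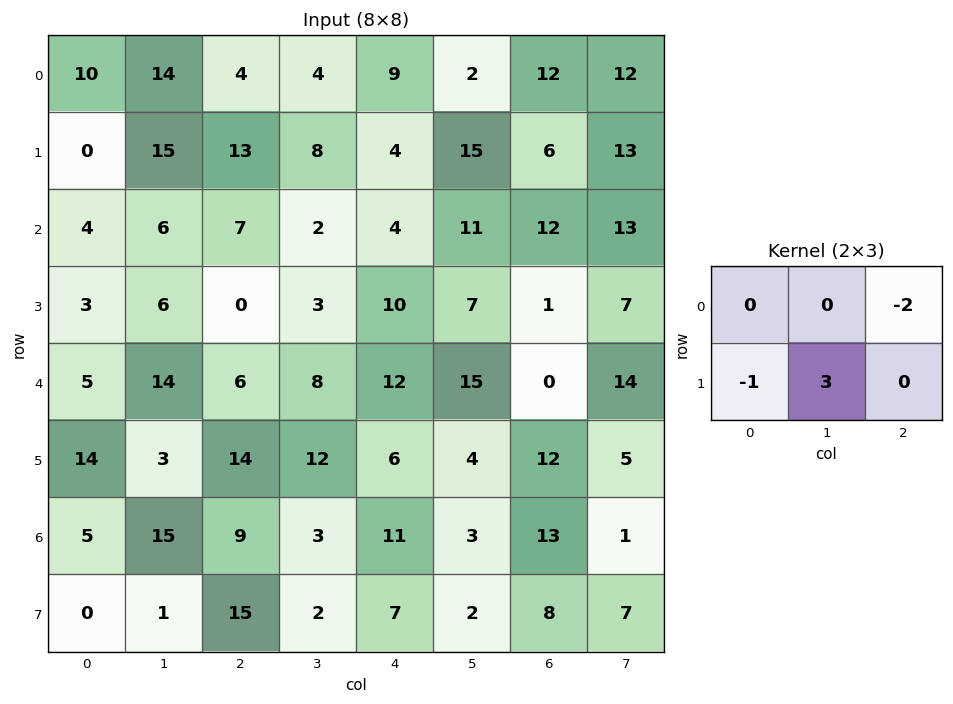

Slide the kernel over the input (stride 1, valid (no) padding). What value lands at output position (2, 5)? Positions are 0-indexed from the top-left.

-30

The receptive field on the input at this output position is [11 12 13 / 7 1 7]. Elementwise product with the kernel and sum: 13·-2 + 7·-1 + 1·3.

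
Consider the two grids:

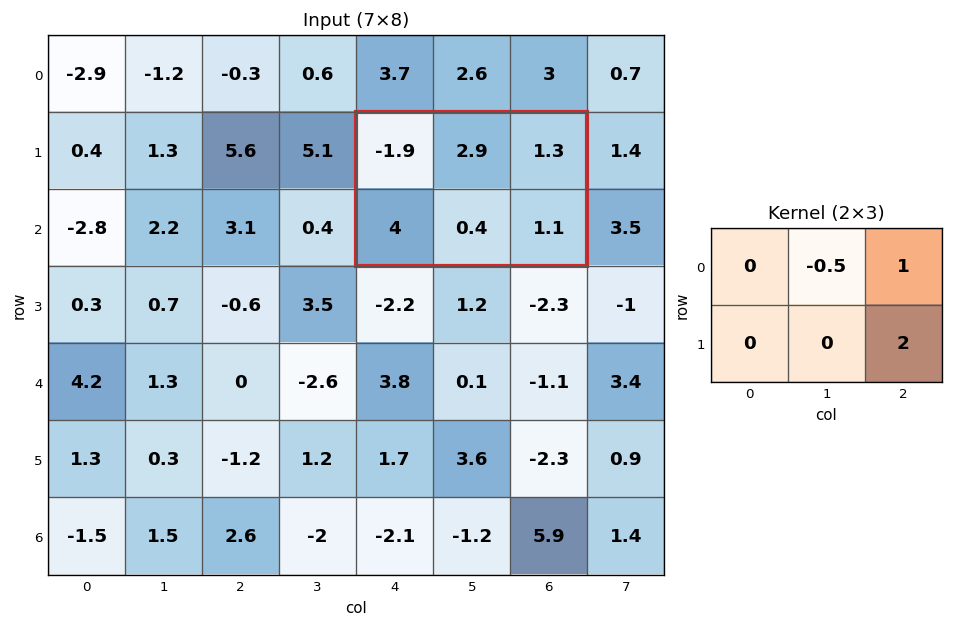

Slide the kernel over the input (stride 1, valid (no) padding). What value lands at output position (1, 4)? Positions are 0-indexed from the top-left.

The receptive field on the input at this output position is [-1.9 2.9 1.3 / 4 0.4 1.1]. Elementwise product with the kernel and sum: 2.9·-0.5 + 1.3·1 + 1.1·2.

2.05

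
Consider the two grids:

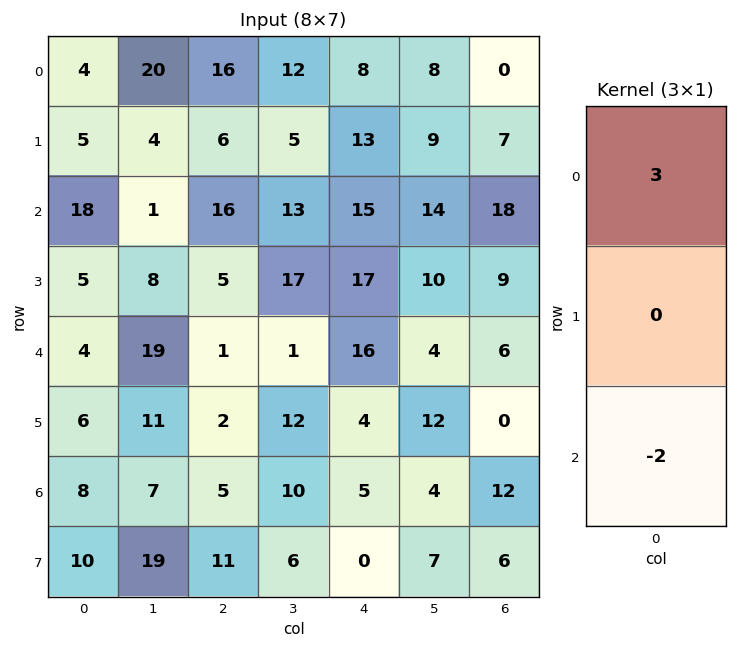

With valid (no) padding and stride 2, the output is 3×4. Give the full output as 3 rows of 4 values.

-24 16 -6 -36
46 46 13 42
-4 -7 38 -6

Output[0,0]: The receptive field on the input at this output position is [4 / 5 / 18]. Elementwise product with the kernel and sum: 4·3 + 18·-2.
Output[0,1]: The receptive field on the input at this output position is [16 / 6 / 16]. Elementwise product with the kernel and sum: 16·3 + 16·-2.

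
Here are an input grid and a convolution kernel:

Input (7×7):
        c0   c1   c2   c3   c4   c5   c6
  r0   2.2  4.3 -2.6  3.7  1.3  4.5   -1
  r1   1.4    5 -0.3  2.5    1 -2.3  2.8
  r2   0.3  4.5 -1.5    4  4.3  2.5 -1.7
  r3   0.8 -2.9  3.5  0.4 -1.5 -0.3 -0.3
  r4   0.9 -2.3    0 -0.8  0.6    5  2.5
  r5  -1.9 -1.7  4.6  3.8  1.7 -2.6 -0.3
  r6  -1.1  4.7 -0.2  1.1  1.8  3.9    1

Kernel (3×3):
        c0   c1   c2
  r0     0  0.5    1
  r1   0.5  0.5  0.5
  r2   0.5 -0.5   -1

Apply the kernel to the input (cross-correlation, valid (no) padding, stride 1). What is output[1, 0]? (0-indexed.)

The receptive field on the input at this output position is [1.4 5 -0.3 / 0.3 4.5 -1.5 / 0.8 -2.9 3.5]. Elementwise product with the kernel and sum: 5·0.5 + -0.3·1 + 0.3·0.5 + 4.5·0.5 + -1.5·0.5 + 0.8·0.5 + -2.9·-0.5 + 3.5·-1.

2.2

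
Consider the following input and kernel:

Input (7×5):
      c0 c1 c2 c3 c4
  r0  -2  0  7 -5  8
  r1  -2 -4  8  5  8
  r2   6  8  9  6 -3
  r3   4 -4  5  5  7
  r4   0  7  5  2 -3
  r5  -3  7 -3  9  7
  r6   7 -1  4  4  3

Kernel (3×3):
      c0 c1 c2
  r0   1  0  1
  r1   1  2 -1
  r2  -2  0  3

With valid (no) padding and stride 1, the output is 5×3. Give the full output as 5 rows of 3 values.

Output[0,0]: The receptive field on the input at this output position is [-2 0 7 / -2 -4 8 / 6 8 9]. Elementwise product with the kernel and sum: -2·1 + 7·1 + -2·1 + -4·2 + 8·-1 + 6·-2 + 9·3.

2 4 -2
26 44 51
21 7 -5
15 29 51
17 15 11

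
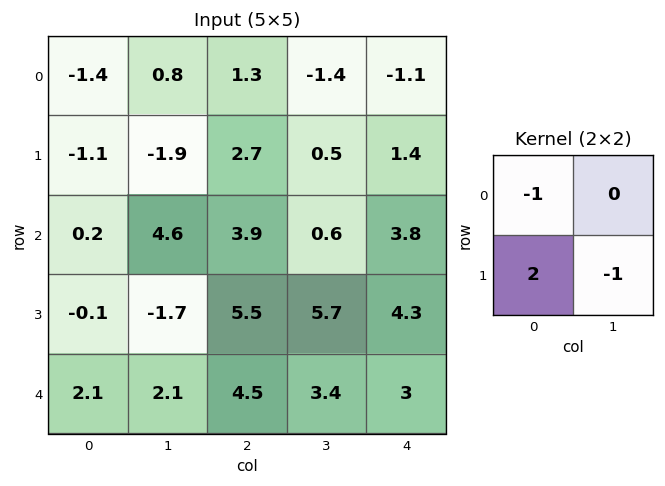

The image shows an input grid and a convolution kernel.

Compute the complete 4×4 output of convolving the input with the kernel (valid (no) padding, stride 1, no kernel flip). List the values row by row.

Output[0,0]: The receptive field on the input at this output position is [-1.4 0.8 / -1.1 -1.9]. Elementwise product with the kernel and sum: -1.4·-1 + -1.1·2 + -1.9·-1.
Output[0,1]: The receptive field on the input at this output position is [0.8 1.3 / -1.9 2.7]. Elementwise product with the kernel and sum: 0.8·-1 + -1.9·2 + 2.7·-1.

1.1 -7.3 3.6 1
-3.1 7.2 4.5 -3.1
1.3 -13.5 1.4 6.5
2.2 1.4 0.1 -1.9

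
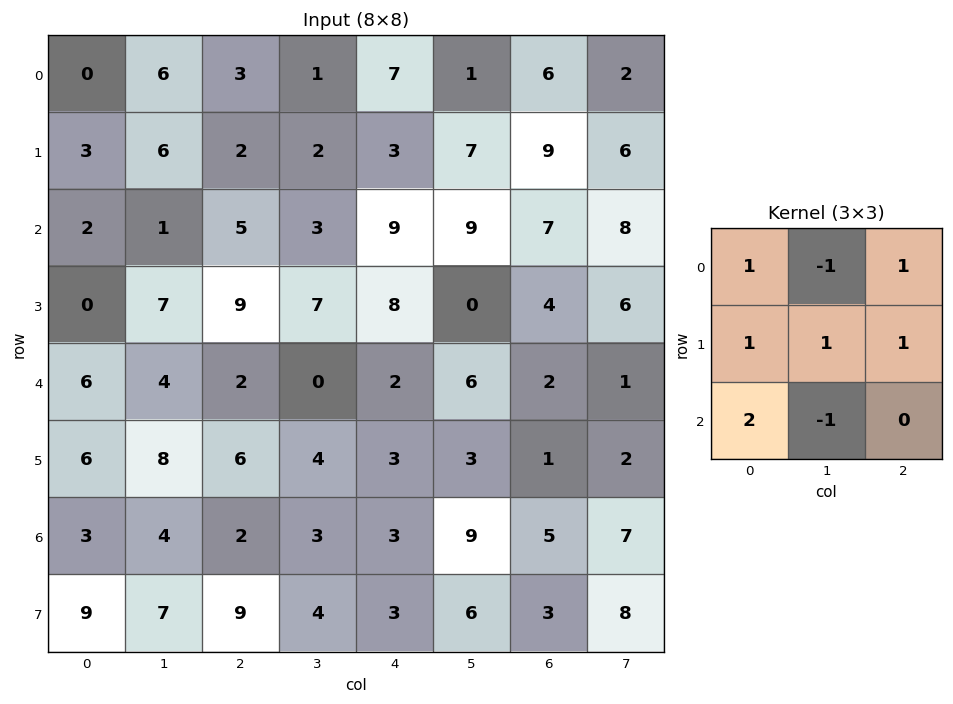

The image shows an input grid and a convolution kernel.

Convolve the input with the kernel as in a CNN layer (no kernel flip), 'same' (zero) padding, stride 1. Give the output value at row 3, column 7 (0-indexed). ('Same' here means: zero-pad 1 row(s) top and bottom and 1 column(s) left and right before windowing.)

The receptive field on the zero-padded input at this output position is [7 8 0 / 4 6 0 / 2 1 0]. Elementwise product with the kernel and sum: 7·1 + 8·-1 + 0·1 + 4·1 + 6·1 + 0·1 + 2·2 + 1·-1.

12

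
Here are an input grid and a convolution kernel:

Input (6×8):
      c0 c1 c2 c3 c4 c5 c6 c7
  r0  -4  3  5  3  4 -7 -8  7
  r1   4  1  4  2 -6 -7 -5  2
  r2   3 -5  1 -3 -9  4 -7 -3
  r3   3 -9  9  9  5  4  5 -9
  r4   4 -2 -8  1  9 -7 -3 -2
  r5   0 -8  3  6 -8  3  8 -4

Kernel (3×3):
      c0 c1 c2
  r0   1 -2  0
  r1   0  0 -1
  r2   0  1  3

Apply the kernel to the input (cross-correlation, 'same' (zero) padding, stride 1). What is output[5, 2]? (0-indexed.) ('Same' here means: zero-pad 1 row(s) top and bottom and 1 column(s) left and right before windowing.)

8

The receptive field on the zero-padded input at this output position is [-2 -8 1 / -8 3 6 / 0 0 0]. Elementwise product with the kernel and sum: -2·1 + -8·-2 + 6·-1 + 0·1 + 0·3.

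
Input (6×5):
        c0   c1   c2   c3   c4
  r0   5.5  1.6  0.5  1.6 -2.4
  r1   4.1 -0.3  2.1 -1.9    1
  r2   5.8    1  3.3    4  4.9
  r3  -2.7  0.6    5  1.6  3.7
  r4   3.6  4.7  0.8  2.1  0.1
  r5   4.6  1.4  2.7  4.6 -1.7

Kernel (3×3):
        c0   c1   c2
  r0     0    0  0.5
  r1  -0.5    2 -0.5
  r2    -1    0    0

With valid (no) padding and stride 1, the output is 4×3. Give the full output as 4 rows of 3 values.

Output[0,0]: The receptive field on the input at this output position is [5.5 1.6 0.5 / 4.1 -0.3 2.1 / 5.8 1 3.3]. Elementwise product with the kernel and sum: 0.5·0.5 + 4.1·-0.5 + -0.3·2 + 2.1·-0.5 + 5.8·-1.
Output[0,1]: The receptive field on the input at this output position is [1.6 0.5 1.6 / -0.3 2.1 -1.9 / 1 3.3 4]. Elementwise product with the kernel and sum: 1.6·0.5 + -0.3·-0.5 + 2.1·2 + -1.9·-0.5 + 1·-1.

-9.25 5.1 -9.85
1.2 2.55 -0.6
-1.9 6.2 0.5
5.1 -2.4 2.9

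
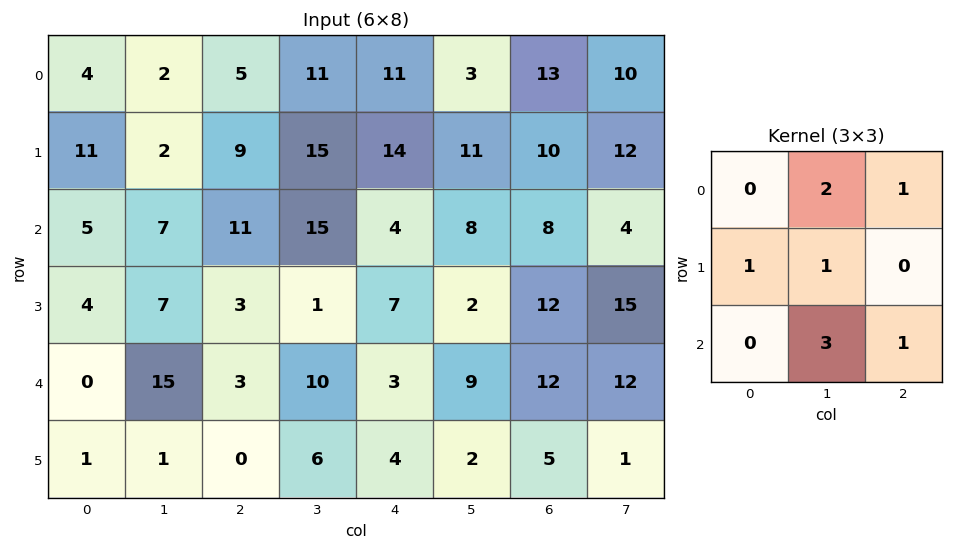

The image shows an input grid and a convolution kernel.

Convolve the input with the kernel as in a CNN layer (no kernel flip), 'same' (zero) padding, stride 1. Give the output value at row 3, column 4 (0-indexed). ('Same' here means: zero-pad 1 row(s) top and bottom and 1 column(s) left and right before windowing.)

42

The receptive field on the zero-padded input at this output position is [15 4 8 / 1 7 2 / 10 3 9]. Elementwise product with the kernel and sum: 4·2 + 8·1 + 1·1 + 7·1 + 3·3 + 9·1.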